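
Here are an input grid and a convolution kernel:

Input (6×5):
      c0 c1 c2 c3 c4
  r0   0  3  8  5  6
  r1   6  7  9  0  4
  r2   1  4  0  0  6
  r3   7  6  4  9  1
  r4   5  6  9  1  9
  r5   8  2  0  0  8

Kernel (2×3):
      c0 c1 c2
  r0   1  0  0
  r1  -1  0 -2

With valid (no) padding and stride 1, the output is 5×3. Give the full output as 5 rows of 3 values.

Output[0,0]: The receptive field on the input at this output position is [0 3 8 / 6 7 9]. Elementwise product with the kernel and sum: 0·1 + 6·-1 + 9·-2.
Output[0,1]: The receptive field on the input at this output position is [3 8 5 / 7 9 0]. Elementwise product with the kernel and sum: 3·1 + 7·-1 + 0·-2.

-24 -4 -9
5 3 -3
-14 -20 -6
-16 -2 -23
-3 4 -7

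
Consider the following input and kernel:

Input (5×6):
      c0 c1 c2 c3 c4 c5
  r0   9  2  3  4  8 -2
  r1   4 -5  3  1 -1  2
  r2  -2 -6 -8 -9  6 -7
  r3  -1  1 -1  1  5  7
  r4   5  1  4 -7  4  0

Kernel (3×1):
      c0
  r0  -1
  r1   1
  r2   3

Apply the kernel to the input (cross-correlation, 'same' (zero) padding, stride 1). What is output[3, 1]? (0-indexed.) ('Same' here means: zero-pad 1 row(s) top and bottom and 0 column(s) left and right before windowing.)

10

The receptive field on the zero-padded input at this output position is [-6 / 1 / 1]. Elementwise product with the kernel and sum: -6·-1 + 1·1 + 1·3.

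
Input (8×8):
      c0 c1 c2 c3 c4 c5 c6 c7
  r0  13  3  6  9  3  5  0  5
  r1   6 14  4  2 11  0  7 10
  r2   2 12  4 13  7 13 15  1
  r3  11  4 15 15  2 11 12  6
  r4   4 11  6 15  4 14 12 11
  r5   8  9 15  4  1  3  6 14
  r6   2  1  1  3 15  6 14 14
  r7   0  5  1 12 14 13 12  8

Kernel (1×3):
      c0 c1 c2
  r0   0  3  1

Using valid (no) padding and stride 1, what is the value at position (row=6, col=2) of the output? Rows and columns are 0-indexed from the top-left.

24

The receptive field on the input at this output position is [1 3 15]. Elementwise product with the kernel and sum: 3·3 + 15·1.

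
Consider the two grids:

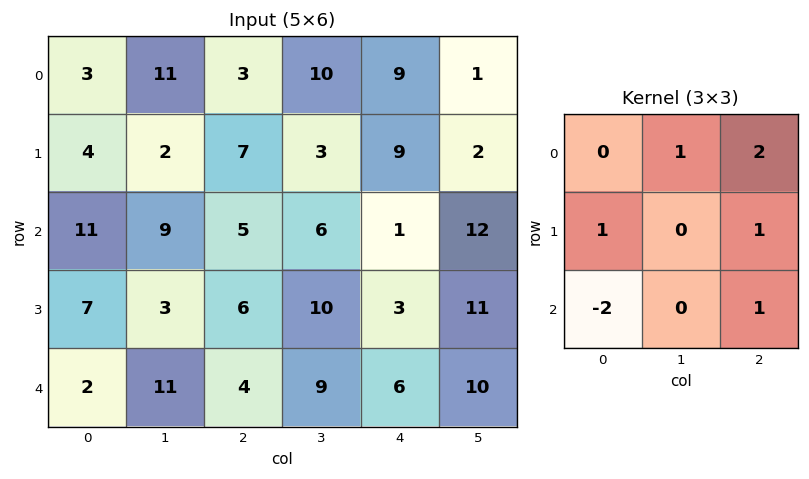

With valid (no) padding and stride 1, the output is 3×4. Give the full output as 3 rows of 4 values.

11 16 35 16
24 32 18 22
32 17 15 38

Output[0,0]: The receptive field on the input at this output position is [3 11 3 / 4 2 7 / 11 9 5]. Elementwise product with the kernel and sum: 11·1 + 3·2 + 4·1 + 7·1 + 11·-2 + 5·1.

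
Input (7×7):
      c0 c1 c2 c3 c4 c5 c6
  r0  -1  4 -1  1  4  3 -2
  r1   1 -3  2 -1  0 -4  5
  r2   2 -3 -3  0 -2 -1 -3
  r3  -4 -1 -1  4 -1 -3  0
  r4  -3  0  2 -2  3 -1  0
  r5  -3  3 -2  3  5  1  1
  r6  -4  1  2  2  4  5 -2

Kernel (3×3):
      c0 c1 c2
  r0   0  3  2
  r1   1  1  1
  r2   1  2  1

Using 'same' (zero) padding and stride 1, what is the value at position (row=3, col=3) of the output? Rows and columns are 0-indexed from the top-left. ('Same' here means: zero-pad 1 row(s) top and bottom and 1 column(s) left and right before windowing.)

The receptive field on the zero-padded input at this output position is [-3 0 -2 / -1 4 -1 / 2 -2 3]. Elementwise product with the kernel and sum: 0·3 + -2·2 + -1·1 + 4·1 + -1·1 + 2·1 + -2·2 + 3·1.

-1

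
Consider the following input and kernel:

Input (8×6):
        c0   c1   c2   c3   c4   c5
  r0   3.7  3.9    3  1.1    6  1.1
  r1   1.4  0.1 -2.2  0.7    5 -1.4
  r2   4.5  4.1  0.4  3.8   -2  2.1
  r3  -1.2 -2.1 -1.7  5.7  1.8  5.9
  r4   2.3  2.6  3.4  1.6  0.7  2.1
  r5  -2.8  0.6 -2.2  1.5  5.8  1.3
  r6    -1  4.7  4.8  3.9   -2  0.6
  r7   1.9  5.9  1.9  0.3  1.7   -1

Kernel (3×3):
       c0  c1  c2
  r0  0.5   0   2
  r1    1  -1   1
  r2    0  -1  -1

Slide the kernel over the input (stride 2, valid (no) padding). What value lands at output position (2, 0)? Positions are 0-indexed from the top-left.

-7.15

The receptive field on the input at this output position is [2.3 2.6 3.4 / -2.8 0.6 -2.2 / -1 4.7 4.8]. Elementwise product with the kernel and sum: 2.3·0.5 + 3.4·2 + -2.8·1 + 0.6·-1 + -2.2·1 + 4.7·-1 + 4.8·-1.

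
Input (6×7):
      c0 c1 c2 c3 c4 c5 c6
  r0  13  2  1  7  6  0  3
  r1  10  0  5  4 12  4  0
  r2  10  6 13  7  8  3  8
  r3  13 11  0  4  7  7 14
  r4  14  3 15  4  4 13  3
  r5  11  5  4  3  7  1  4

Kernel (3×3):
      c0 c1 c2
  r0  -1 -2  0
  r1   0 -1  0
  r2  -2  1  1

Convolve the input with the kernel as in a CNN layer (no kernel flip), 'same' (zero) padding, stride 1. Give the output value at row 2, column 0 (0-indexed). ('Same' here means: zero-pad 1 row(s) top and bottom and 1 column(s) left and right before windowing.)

-6

The receptive field on the zero-padded input at this output position is [0 10 0 / 0 10 6 / 0 13 11]. Elementwise product with the kernel and sum: 0·-1 + 10·-2 + 10·-1 + 0·-2 + 13·1 + 11·1.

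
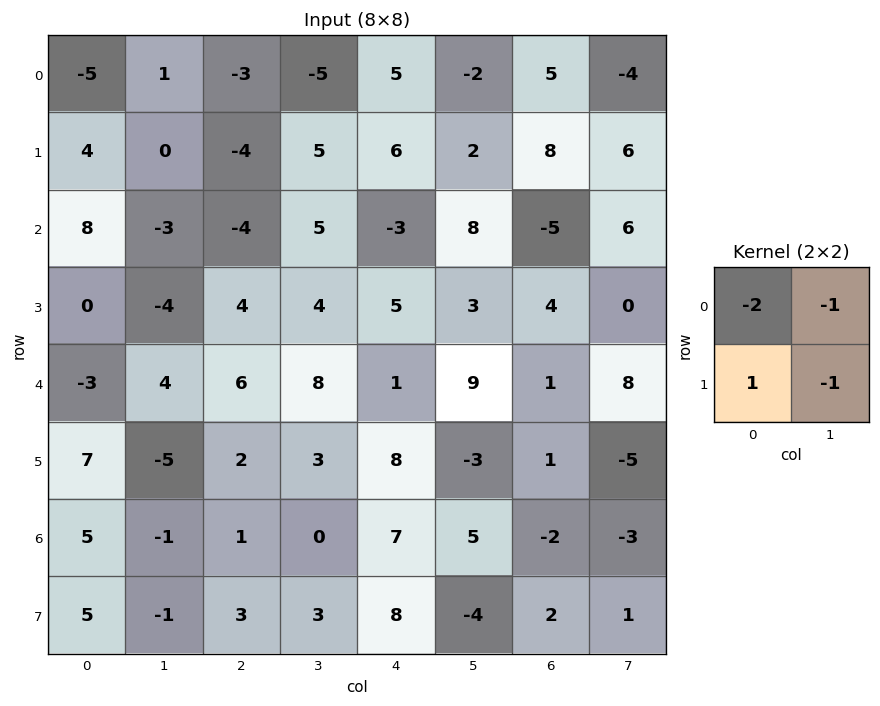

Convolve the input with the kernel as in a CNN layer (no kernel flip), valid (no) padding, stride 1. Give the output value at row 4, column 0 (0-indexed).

14

The receptive field on the input at this output position is [-3 4 / 7 -5]. Elementwise product with the kernel and sum: -3·-2 + 4·-1 + 7·1 + -5·-1.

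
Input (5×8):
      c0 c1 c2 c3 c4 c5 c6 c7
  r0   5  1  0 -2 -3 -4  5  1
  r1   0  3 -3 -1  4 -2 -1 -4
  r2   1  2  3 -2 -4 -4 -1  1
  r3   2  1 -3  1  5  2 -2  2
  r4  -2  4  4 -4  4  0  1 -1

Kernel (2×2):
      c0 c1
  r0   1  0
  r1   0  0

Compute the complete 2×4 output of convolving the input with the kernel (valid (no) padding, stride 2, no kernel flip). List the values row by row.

Output[0,0]: The receptive field on the input at this output position is [5 1 / 0 3]. Elementwise product with the kernel and sum: 5·1.

5 0 -3 5
1 3 -4 -1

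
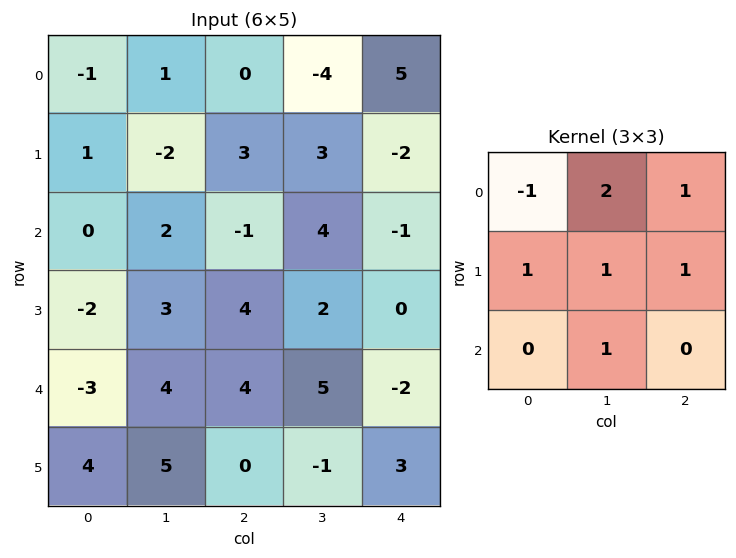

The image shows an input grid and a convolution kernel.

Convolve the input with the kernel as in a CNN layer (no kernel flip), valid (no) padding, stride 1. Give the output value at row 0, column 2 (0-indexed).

The receptive field on the input at this output position is [0 -4 5 / 3 3 -2 / -1 4 -1]. Elementwise product with the kernel and sum: 0·-1 + -4·2 + 5·1 + 3·1 + 3·1 + -2·1 + 4·1.

5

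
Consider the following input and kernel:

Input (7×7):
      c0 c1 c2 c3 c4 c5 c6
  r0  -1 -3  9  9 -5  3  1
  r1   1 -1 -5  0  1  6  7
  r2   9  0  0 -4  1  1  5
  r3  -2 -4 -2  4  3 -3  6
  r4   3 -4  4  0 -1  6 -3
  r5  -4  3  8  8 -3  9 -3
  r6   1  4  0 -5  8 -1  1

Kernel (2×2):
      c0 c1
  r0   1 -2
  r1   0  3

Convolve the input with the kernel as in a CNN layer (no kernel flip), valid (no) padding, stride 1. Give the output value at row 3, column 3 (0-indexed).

-5

The receptive field on the input at this output position is [4 3 / 0 -1]. Elementwise product with the kernel and sum: 4·1 + 3·-2 + -1·3.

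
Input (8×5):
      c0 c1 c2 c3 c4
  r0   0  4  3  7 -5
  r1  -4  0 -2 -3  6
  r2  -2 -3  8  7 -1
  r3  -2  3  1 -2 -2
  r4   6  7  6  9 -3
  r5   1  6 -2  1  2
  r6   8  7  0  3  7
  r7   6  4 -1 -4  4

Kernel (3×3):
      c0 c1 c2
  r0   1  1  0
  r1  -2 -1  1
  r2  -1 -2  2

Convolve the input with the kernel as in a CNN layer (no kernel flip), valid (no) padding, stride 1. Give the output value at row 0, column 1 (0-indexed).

7

The receptive field on the input at this output position is [4 3 7 / 0 -2 -3 / -3 8 7]. Elementwise product with the kernel and sum: 4·1 + 3·1 + 0·-2 + -2·-1 + -3·1 + -3·-1 + 8·-2 + 7·2.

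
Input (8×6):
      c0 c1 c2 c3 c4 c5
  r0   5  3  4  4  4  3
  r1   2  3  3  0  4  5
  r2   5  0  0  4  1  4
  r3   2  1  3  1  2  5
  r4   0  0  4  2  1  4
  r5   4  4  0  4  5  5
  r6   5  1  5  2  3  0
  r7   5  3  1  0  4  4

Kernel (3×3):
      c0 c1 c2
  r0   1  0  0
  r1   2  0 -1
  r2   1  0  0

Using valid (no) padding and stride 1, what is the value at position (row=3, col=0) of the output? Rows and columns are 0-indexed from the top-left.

2

The receptive field on the input at this output position is [2 1 3 / 0 0 4 / 4 4 0]. Elementwise product with the kernel and sum: 2·1 + 0·2 + 4·-1 + 4·1.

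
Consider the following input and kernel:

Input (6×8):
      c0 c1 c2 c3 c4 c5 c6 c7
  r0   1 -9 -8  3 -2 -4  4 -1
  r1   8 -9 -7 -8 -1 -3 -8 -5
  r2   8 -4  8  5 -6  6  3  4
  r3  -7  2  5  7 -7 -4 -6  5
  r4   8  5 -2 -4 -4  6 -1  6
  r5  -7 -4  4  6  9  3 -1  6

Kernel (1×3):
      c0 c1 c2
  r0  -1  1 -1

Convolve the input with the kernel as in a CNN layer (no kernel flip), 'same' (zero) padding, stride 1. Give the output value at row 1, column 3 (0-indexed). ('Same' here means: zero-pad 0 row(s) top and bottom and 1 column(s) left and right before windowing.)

The receptive field on the zero-padded input at this output position is [-7 -8 -1]. Elementwise product with the kernel and sum: -7·-1 + -8·1 + -1·-1.

0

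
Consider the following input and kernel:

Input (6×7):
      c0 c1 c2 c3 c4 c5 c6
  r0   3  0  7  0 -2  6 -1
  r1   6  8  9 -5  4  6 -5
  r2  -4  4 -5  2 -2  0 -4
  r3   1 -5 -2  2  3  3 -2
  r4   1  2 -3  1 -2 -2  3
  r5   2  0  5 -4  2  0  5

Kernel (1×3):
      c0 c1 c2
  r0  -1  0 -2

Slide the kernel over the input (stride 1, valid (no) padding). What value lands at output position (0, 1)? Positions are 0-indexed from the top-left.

The receptive field on the input at this output position is [0 7 0]. Elementwise product with the kernel and sum: 0·-1 + 0·-2.

0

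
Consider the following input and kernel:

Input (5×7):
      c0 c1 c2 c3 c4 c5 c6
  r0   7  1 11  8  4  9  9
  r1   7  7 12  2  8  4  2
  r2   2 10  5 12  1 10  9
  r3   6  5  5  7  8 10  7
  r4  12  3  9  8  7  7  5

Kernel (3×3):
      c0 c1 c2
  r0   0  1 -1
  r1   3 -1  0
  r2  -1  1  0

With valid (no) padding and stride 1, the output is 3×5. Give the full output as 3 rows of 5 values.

12 7 45 -18 29
-10 35 -1 40 -3
9 9 18 3 15

Output[0,0]: The receptive field on the input at this output position is [7 1 11 / 7 7 12 / 2 10 5]. Elementwise product with the kernel and sum: 1·1 + 11·-1 + 7·3 + 7·-1 + 2·-1 + 10·1.
Output[0,1]: The receptive field on the input at this output position is [1 11 8 / 7 12 2 / 10 5 12]. Elementwise product with the kernel and sum: 11·1 + 8·-1 + 7·3 + 12·-1 + 10·-1 + 5·1.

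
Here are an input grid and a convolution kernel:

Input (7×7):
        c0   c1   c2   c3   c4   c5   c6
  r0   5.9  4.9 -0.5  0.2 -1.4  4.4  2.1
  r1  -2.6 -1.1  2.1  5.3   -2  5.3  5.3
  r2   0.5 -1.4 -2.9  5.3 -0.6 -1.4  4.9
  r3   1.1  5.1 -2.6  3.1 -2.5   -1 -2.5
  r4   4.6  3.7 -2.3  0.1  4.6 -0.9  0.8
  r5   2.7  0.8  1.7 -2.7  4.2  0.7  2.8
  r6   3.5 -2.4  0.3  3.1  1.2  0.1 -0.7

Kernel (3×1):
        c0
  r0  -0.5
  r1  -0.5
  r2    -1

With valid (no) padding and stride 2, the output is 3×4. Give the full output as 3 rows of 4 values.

Output[0,0]: The receptive field on the input at this output position is [5.9 / -2.6 / 0.5]. Elementwise product with the kernel and sum: 5.9·-0.5 + -2.6·-0.5 + 0.5·-1.
Output[0,1]: The receptive field on the input at this output position is [-0.5 / 2.1 / -2.9]. Elementwise product with the kernel and sum: -0.5·-0.5 + 2.1·-0.5 + -2.9·-1.

-2.15 2.1 2.3 -8.6
-5.4 5.05 -3.05 -2
-7.15 -0 -5.6 -1.1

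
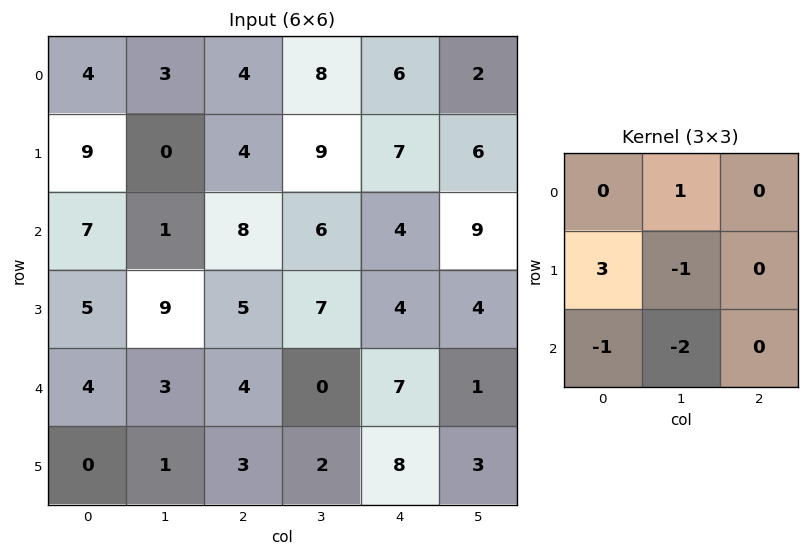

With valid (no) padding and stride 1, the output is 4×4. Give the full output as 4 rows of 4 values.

Output[0,0]: The receptive field on the input at this output position is [4 3 4 / 9 0 4 / 7 1 8]. Elementwise product with the kernel and sum: 3·1 + 9·3 + 0·-1 + 7·-1 + 1·-2.

21 -17 -9 12
-3 -20 8 6
-3 19 10 7
16 3 12 -21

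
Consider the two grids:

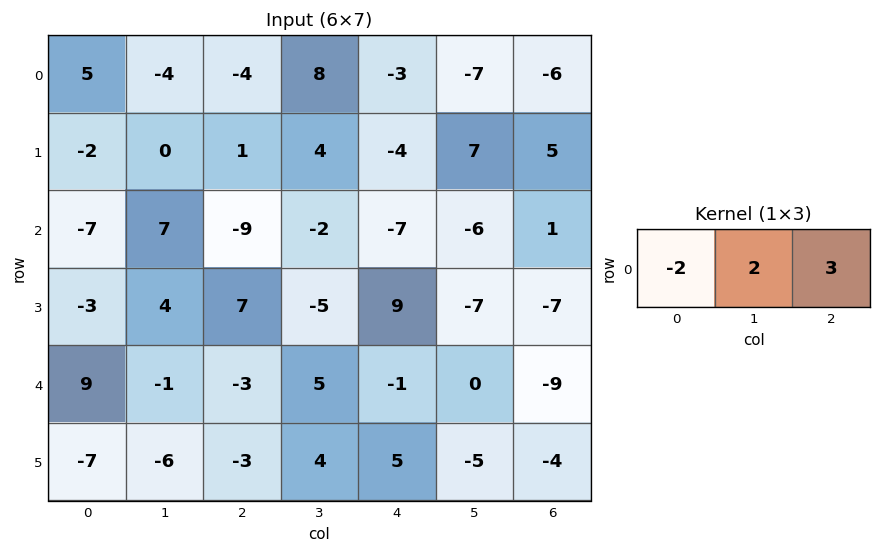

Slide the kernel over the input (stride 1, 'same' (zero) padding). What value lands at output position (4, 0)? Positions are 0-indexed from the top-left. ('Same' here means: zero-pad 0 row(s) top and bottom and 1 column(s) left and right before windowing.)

The receptive field on the zero-padded input at this output position is [0 9 -1]. Elementwise product with the kernel and sum: 0·-2 + 9·2 + -1·3.

15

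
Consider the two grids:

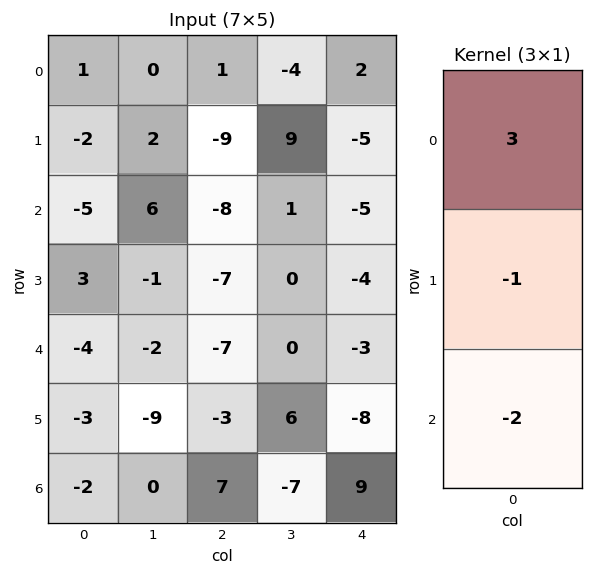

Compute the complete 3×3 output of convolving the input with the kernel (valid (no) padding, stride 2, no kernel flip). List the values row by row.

15 28 21
-10 -3 -5
-5 -32 -19

Output[0,0]: The receptive field on the input at this output position is [1 / -2 / -5]. Elementwise product with the kernel and sum: 1·3 + -2·-1 + -5·-2.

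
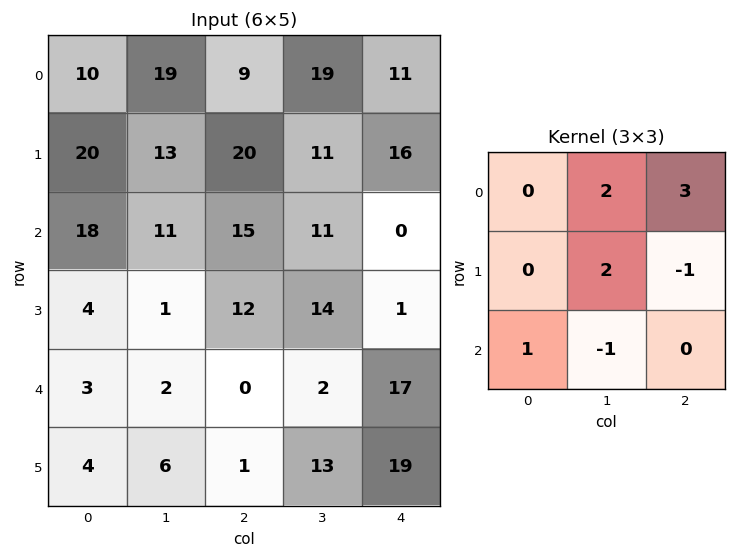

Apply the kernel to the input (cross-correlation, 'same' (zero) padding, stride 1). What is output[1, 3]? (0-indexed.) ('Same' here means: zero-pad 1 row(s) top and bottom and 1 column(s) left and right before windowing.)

The receptive field on the zero-padded input at this output position is [9 19 11 / 20 11 16 / 15 11 0]. Elementwise product with the kernel and sum: 19·2 + 11·3 + 11·2 + 16·-1 + 15·1 + 11·-1.

81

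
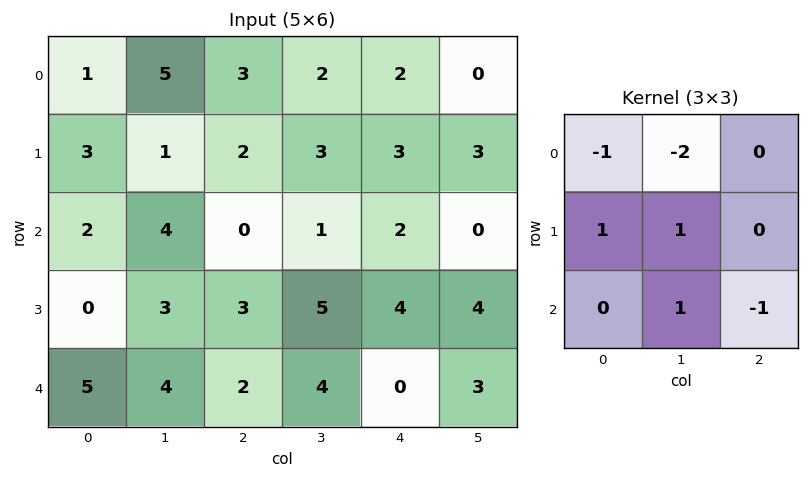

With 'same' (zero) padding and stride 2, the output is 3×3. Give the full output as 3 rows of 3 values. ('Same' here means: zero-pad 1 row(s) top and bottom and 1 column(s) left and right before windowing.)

3 7 4
-7 -3 -6
5 -3 -9

Output[0,0]: The receptive field on the zero-padded input at this output position is [0 0 0 / 0 1 5 / 0 3 1]. Elementwise product with the kernel and sum: 0·-1 + 0·-2 + 0·1 + 1·1 + 3·1 + 1·-1.
Output[0,1]: The receptive field on the zero-padded input at this output position is [0 0 0 / 5 3 2 / 1 2 3]. Elementwise product with the kernel and sum: 0·-1 + 0·-2 + 5·1 + 3·1 + 2·1 + 3·-1.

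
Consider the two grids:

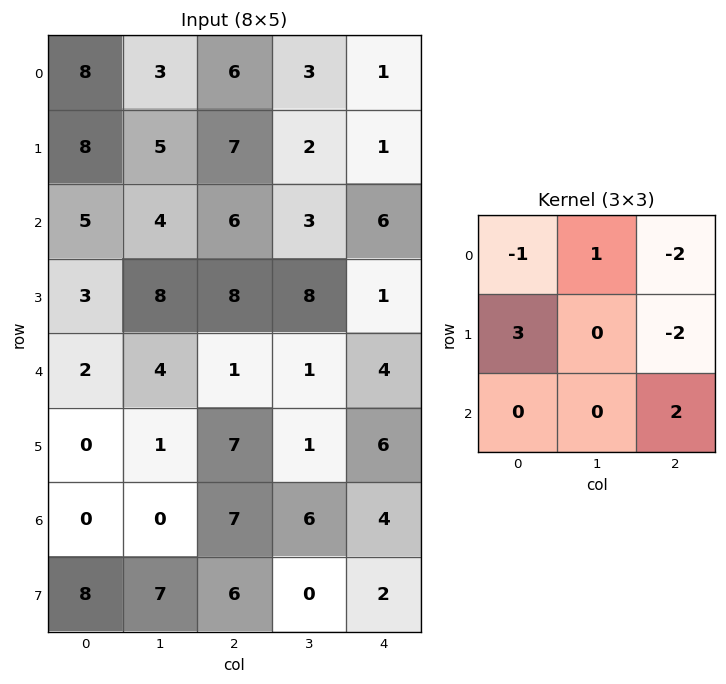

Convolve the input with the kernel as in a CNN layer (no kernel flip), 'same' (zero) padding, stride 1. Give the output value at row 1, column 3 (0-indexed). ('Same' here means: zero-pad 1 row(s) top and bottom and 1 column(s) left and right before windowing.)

The receptive field on the zero-padded input at this output position is [6 3 1 / 7 2 1 / 6 3 6]. Elementwise product with the kernel and sum: 6·-1 + 3·1 + 1·-2 + 7·3 + 1·-2 + 6·2.

26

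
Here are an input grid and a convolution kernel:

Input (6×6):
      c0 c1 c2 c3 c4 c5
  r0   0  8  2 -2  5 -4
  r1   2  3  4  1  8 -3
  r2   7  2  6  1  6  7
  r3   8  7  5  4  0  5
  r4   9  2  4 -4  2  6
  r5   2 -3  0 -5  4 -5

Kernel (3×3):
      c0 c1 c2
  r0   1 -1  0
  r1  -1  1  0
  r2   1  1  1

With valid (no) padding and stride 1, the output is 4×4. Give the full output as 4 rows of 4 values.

8 16 14 14
14 19 7 7
19 -4 6 -5
-7 -4 -8 4

Output[0,0]: The receptive field on the input at this output position is [0 8 2 / 2 3 4 / 7 2 6]. Elementwise product with the kernel and sum: 0·1 + 8·-1 + 2·-1 + 3·1 + 7·1 + 2·1 + 6·1.
Output[0,1]: The receptive field on the input at this output position is [8 2 -2 / 3 4 1 / 2 6 1]. Elementwise product with the kernel and sum: 8·1 + 2·-1 + 3·-1 + 4·1 + 2·1 + 6·1 + 1·1.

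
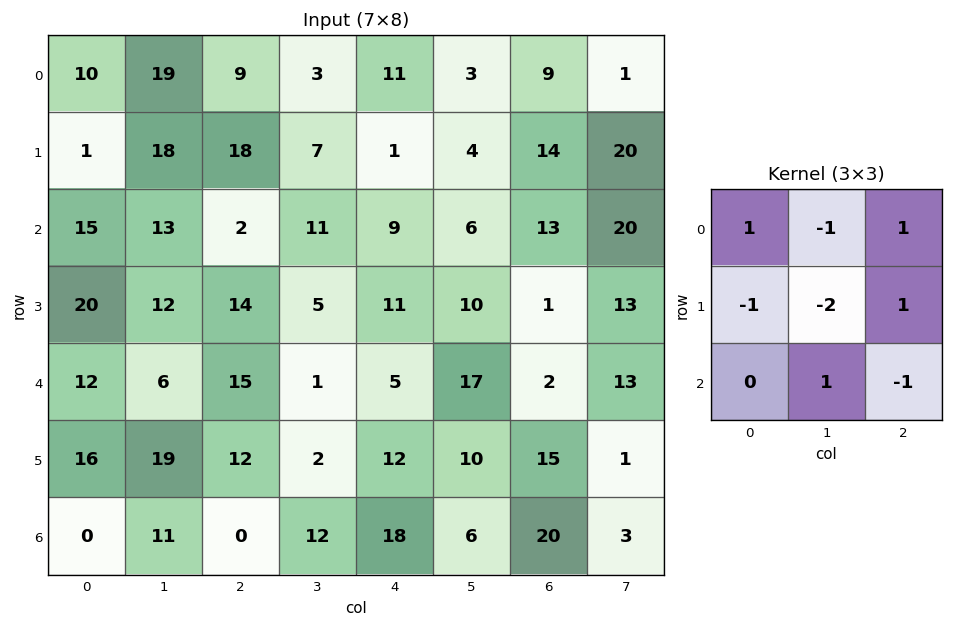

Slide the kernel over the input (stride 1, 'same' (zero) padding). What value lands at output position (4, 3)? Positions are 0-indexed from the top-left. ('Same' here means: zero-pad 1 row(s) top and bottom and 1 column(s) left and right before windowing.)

-2

The receptive field on the zero-padded input at this output position is [14 5 11 / 15 1 5 / 12 2 12]. Elementwise product with the kernel and sum: 14·1 + 5·-1 + 11·1 + 15·-1 + 1·-2 + 5·1 + 2·1 + 12·-1.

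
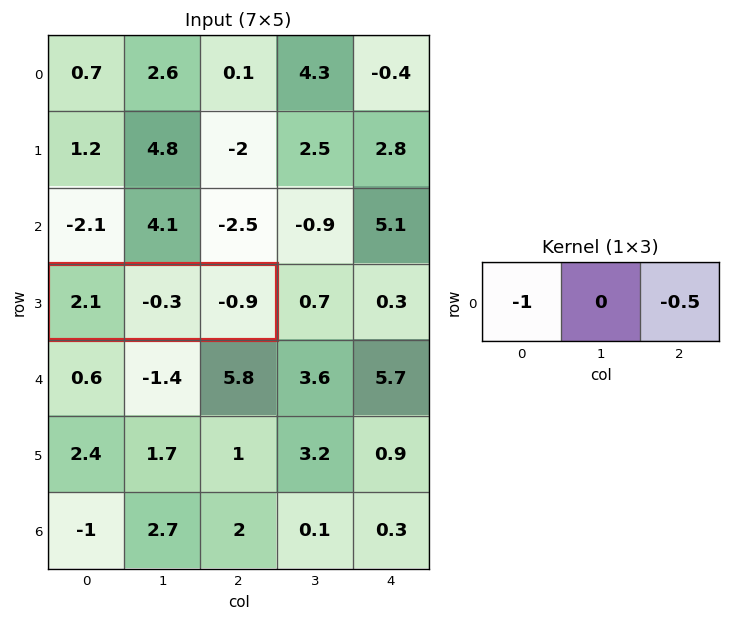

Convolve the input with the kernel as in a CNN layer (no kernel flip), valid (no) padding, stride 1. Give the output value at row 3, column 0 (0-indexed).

-1.65

The receptive field on the input at this output position is [2.1 -0.3 -0.9]. Elementwise product with the kernel and sum: 2.1·-1 + -0.9·-0.5.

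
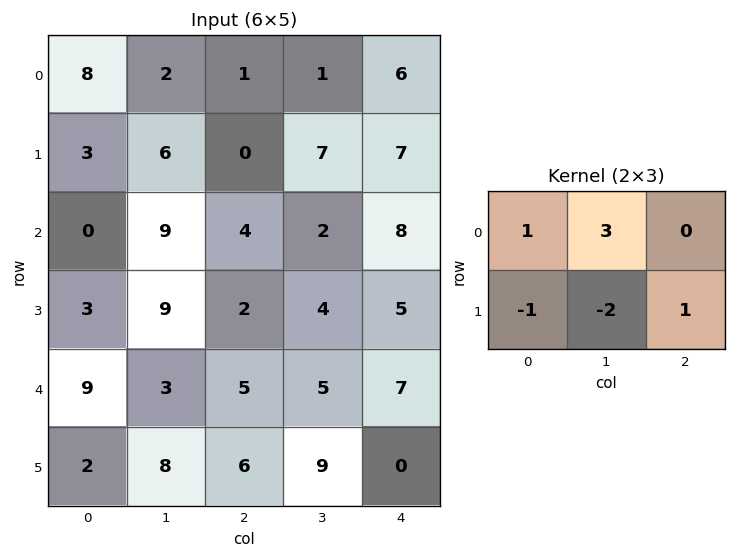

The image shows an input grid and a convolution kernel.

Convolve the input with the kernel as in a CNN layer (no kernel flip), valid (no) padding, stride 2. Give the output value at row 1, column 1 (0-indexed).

5

The receptive field on the input at this output position is [4 2 8 / 2 4 5]. Elementwise product with the kernel and sum: 4·1 + 2·3 + 2·-1 + 4·-2 + 5·1.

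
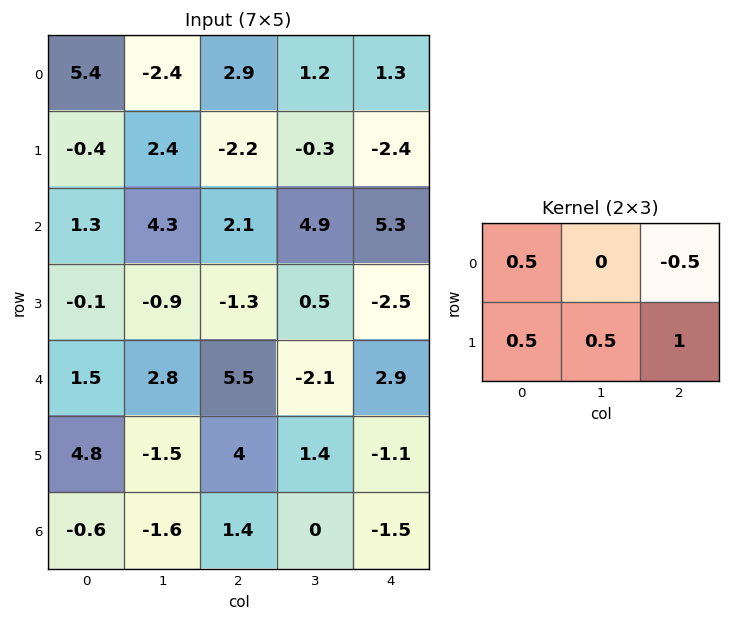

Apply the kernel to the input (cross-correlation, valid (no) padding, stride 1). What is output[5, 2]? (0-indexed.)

The receptive field on the input at this output position is [4 1.4 -1.1 / 1.4 0 -1.5]. Elementwise product with the kernel and sum: 4·0.5 + -1.1·-0.5 + 1.4·0.5 + 0·0.5 + -1.5·1.

1.75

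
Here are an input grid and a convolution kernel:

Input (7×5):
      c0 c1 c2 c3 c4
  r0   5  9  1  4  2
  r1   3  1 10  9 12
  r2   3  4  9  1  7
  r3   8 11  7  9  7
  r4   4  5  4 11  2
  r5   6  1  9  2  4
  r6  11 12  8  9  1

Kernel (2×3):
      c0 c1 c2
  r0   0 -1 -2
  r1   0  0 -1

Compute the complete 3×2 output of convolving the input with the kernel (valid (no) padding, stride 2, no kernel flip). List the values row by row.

Output[0,0]: The receptive field on the input at this output position is [5 9 1 / 3 1 10]. Elementwise product with the kernel and sum: 9·-1 + 1·-2 + 10·-1.

-21 -20
-29 -22
-22 -19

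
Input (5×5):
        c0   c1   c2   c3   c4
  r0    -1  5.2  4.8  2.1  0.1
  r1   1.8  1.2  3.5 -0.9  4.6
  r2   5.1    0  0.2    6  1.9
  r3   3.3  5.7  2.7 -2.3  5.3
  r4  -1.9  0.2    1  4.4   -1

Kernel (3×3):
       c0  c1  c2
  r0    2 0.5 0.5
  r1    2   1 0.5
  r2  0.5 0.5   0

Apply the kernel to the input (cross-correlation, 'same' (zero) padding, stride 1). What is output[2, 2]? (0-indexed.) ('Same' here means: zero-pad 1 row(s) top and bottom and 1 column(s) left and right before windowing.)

The receptive field on the zero-padded input at this output position is [1.2 3.5 -0.9 / 0 0.2 6 / 5.7 2.7 -2.3]. Elementwise product with the kernel and sum: 1.2·2 + 3.5·0.5 + -0.9·0.5 + 0·2 + 0.2·1 + 6·0.5 + 5.7·0.5 + 2.7·0.5.

11.1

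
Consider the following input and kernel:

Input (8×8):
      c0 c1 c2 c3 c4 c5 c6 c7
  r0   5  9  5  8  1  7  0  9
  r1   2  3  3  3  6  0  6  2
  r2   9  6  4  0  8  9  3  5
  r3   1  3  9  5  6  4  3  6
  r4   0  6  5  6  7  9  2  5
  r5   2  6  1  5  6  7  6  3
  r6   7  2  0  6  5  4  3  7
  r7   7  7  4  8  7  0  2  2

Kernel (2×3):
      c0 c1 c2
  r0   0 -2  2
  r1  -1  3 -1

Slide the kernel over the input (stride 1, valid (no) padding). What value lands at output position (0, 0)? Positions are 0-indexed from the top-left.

-4

The receptive field on the input at this output position is [5 9 5 / 2 3 3]. Elementwise product with the kernel and sum: 9·-2 + 5·2 + 2·-1 + 3·3 + 3·-1.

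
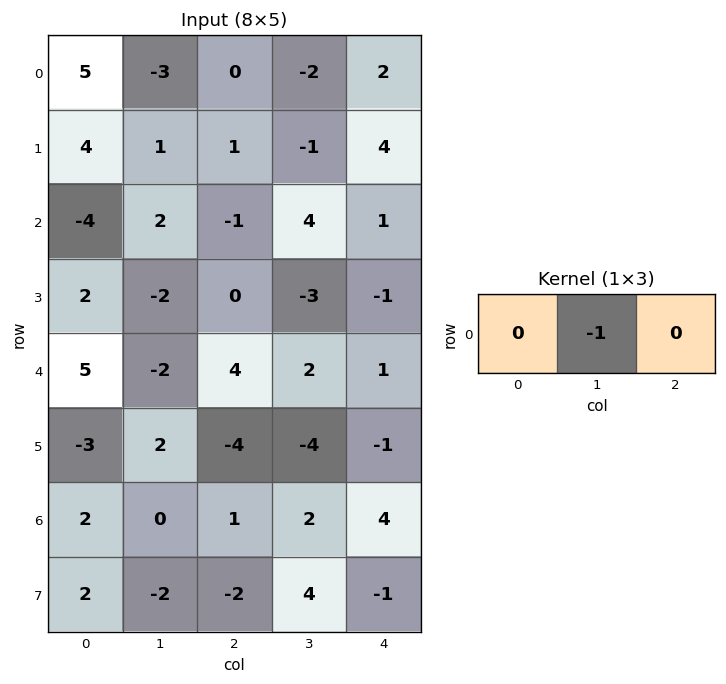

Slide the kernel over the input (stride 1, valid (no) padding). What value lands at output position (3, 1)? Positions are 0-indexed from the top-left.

The receptive field on the input at this output position is [-2 0 -3]. Elementwise product with the kernel and sum: 0·-1.

0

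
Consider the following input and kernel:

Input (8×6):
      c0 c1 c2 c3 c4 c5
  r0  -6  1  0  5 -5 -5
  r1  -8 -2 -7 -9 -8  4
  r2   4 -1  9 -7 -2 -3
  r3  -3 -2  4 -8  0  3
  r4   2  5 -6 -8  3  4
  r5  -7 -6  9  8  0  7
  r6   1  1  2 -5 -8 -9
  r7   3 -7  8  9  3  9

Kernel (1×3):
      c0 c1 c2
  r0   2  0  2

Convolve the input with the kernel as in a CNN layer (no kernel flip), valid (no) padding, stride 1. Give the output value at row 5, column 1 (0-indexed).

4

The receptive field on the input at this output position is [-6 9 8]. Elementwise product with the kernel and sum: -6·2 + 8·2.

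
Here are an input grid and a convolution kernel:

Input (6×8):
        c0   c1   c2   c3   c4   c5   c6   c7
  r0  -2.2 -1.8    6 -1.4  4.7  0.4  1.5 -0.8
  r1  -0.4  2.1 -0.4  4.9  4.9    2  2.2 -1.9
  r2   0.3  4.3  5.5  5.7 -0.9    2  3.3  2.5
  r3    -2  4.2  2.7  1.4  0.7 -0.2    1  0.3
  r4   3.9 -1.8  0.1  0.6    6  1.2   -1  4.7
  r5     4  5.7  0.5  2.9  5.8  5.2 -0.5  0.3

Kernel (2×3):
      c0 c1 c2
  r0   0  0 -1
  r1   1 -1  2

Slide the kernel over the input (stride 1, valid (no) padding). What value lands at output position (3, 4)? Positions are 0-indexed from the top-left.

The receptive field on the input at this output position is [0.7 -0.2 1 / 6 1.2 -1]. Elementwise product with the kernel and sum: 1·-1 + 6·1 + 1.2·-1 + -1·2.

1.8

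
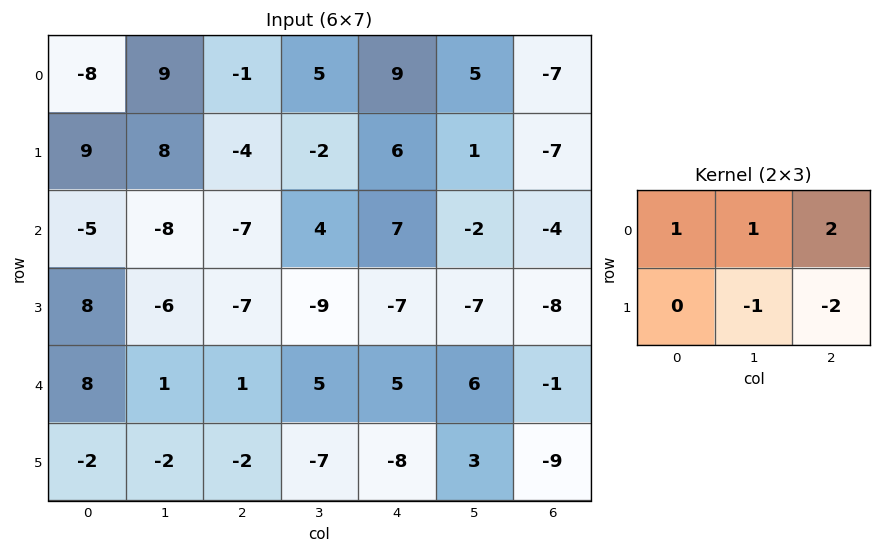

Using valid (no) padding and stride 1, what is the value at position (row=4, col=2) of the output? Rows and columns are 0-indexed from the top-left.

The receptive field on the input at this output position is [1 5 5 / -2 -7 -8]. Elementwise product with the kernel and sum: 1·1 + 5·1 + 5·2 + -7·-1 + -8·-2.

39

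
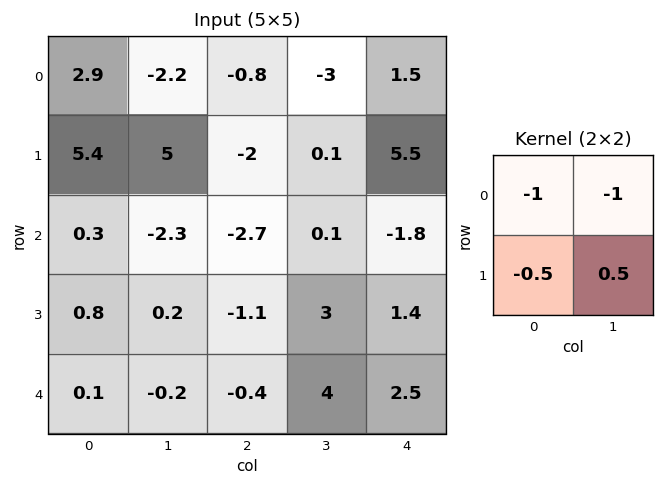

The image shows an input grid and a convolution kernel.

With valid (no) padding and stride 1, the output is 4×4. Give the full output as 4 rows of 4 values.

-0.9 -0.5 4.85 4.2
-11.7 -3.2 3.3 -6.55
1.7 4.35 4.65 0.9
-1.15 0.8 0.3 -5.15

Output[0,0]: The receptive field on the input at this output position is [2.9 -2.2 / 5.4 5]. Elementwise product with the kernel and sum: 2.9·-1 + -2.2·-1 + 5.4·-0.5 + 5·0.5.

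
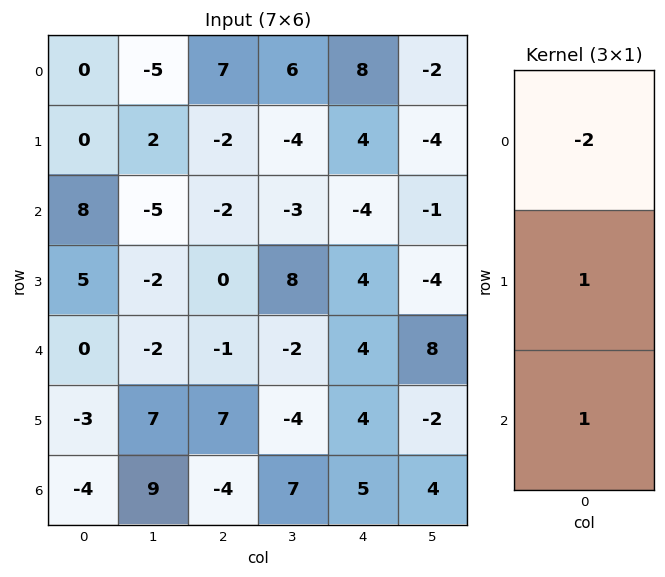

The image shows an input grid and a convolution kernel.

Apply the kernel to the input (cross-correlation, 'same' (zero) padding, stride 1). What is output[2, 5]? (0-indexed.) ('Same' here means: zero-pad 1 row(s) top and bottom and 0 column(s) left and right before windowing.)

The receptive field on the zero-padded input at this output position is [-4 / -1 / -4]. Elementwise product with the kernel and sum: -4·-2 + -1·1 + -4·1.

3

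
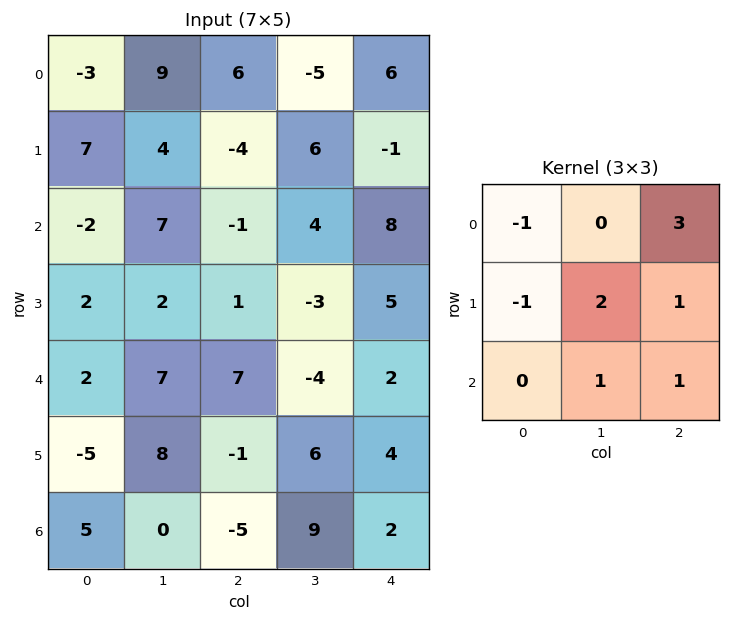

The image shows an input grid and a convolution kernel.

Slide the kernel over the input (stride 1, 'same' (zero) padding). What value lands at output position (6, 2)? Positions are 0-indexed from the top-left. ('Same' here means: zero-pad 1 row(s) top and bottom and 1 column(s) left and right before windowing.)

The receptive field on the zero-padded input at this output position is [8 -1 6 / 0 -5 9 / 0 0 0]. Elementwise product with the kernel and sum: 8·-1 + 6·3 + 0·-1 + -5·2 + 9·1 + 0·1 + 0·1.

9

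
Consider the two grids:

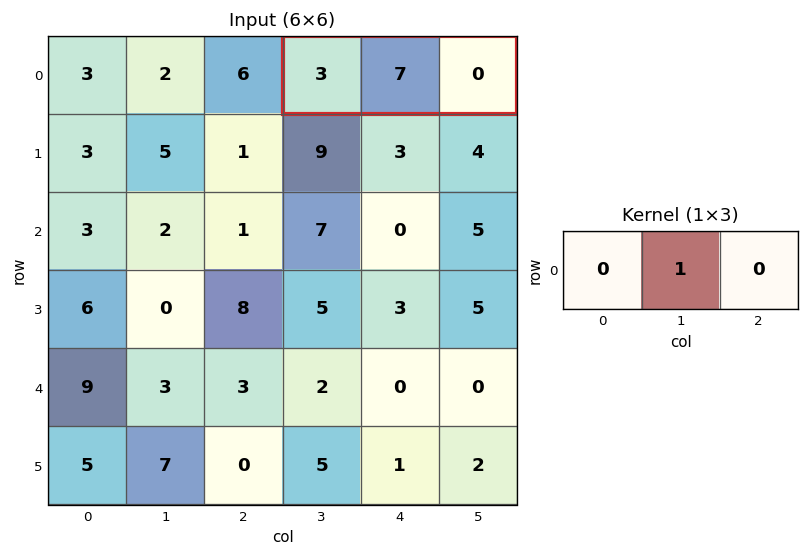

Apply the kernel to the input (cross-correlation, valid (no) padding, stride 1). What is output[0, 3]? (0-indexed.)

The receptive field on the input at this output position is [3 7 0]. Elementwise product with the kernel and sum: 7·1.

7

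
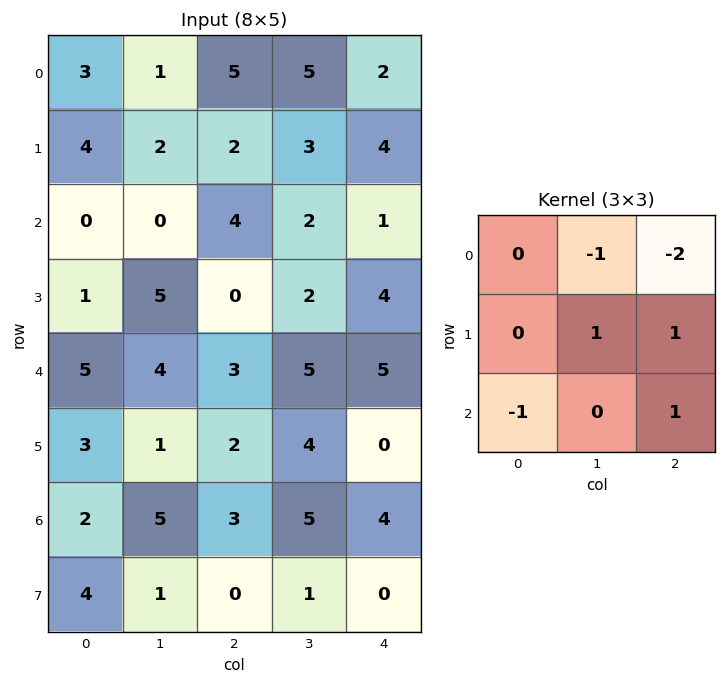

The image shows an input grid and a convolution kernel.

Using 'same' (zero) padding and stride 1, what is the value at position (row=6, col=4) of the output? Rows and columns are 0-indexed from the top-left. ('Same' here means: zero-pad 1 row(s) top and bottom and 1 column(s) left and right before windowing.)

3

The receptive field on the zero-padded input at this output position is [4 0 0 / 5 4 0 / 1 0 0]. Elementwise product with the kernel and sum: 0·-1 + 0·-2 + 4·1 + 0·1 + 1·-1 + 0·1.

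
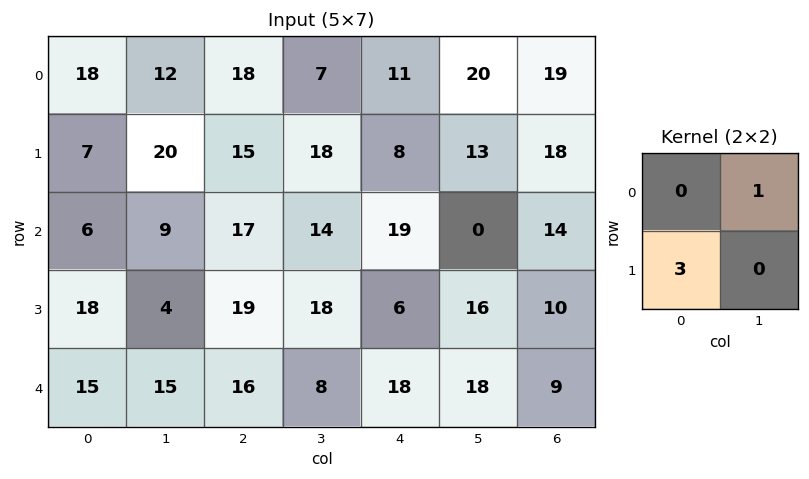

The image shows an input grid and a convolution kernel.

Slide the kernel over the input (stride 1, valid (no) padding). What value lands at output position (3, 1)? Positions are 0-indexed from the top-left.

The receptive field on the input at this output position is [4 19 / 15 16]. Elementwise product with the kernel and sum: 19·1 + 15·3.

64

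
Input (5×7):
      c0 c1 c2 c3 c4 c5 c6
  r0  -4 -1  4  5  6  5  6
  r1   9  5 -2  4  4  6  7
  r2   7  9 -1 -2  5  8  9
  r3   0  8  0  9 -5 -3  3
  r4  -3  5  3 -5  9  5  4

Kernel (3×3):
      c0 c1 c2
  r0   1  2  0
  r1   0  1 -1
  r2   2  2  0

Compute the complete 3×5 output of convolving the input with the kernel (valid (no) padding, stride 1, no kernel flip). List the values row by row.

Output[0,0]: The receptive field on the input at this output position is [-4 -1 4 / 9 5 -2 / 7 9 -1]. Elementwise product with the kernel and sum: -4·1 + -1·2 + 5·1 + -2·-1 + 7·2 + 9·2.
Output[0,1]: The receptive field on the input at this output position is [-1 4 5 / 5 -2 4 / 9 -1 -2]. Elementwise product with the kernel and sum: -1·1 + 4·2 + -2·1 + 4·-1 + 9·2 + -1·2.

33 17 8 21 41
45 18 17 17 -1
37 14 5 14 43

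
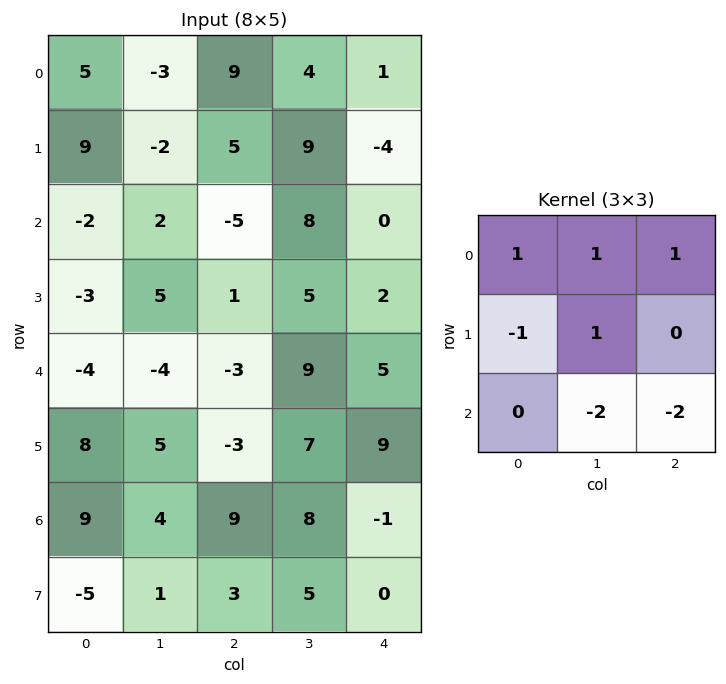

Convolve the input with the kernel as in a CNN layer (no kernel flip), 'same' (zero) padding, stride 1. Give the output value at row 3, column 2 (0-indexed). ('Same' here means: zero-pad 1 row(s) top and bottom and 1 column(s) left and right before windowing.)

-11

The receptive field on the zero-padded input at this output position is [2 -5 8 / 5 1 5 / -4 -3 9]. Elementwise product with the kernel and sum: 2·1 + -5·1 + 8·1 + 5·-1 + 1·1 + -3·-2 + 9·-2.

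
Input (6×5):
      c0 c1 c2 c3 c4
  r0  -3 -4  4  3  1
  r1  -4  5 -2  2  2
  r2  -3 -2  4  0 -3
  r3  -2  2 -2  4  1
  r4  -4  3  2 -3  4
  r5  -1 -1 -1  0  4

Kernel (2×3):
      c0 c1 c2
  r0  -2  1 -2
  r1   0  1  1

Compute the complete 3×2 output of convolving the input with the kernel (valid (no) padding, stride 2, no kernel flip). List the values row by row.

-3 -3
-4 3
5 -11

Output[0,0]: The receptive field on the input at this output position is [-3 -4 4 / -4 5 -2]. Elementwise product with the kernel and sum: -3·-2 + -4·1 + 4·-2 + 5·1 + -2·1.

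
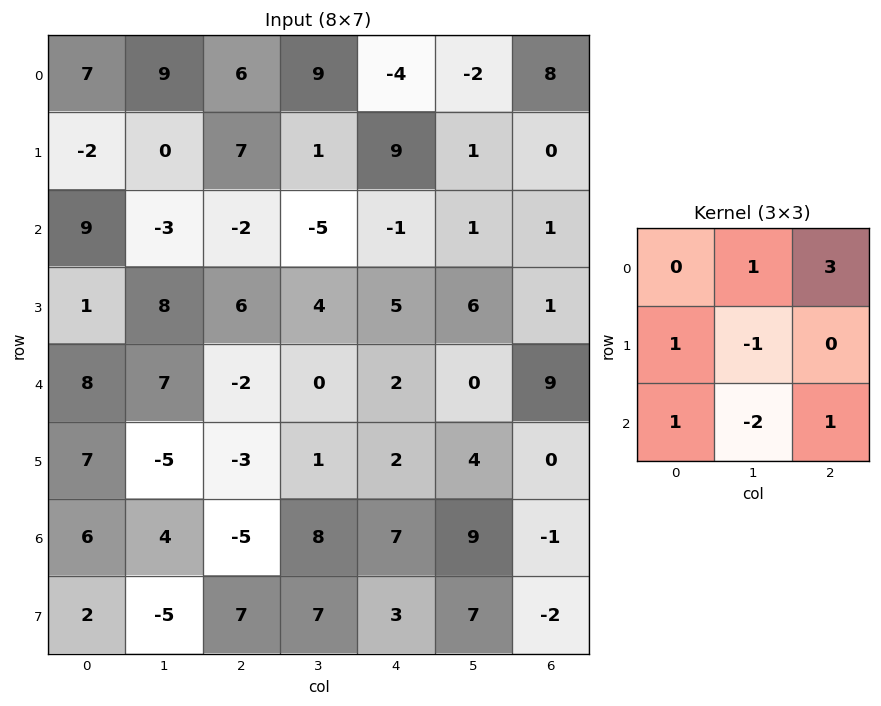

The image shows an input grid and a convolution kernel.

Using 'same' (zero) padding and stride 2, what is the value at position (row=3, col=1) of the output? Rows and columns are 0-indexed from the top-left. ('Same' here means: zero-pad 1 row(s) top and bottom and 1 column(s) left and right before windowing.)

-3

The receptive field on the zero-padded input at this output position is [-5 -3 1 / 4 -5 8 / -5 7 7]. Elementwise product with the kernel and sum: -3·1 + 1·3 + 4·1 + -5·-1 + -5·1 + 7·-2 + 7·1.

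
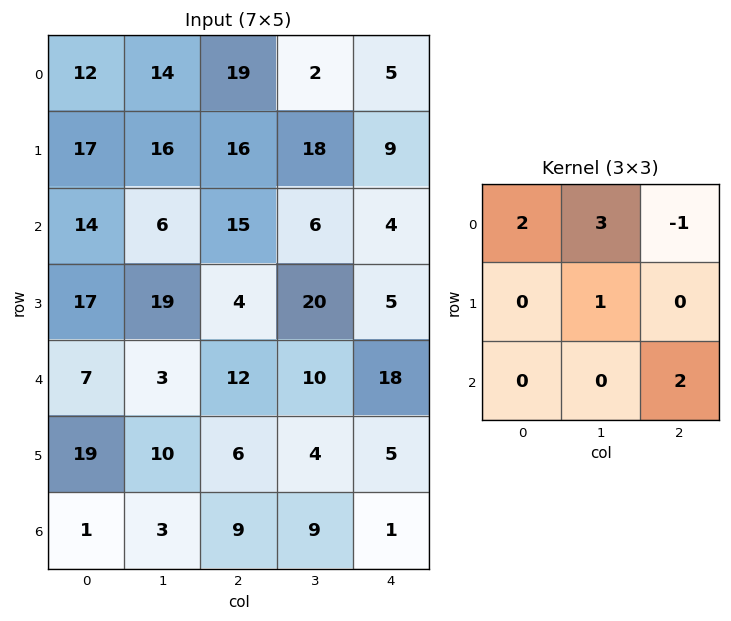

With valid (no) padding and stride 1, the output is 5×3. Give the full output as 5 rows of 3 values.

Output[0,0]: The receptive field on the input at this output position is [12 14 19 / 17 16 16 / 14 6 15]. Elementwise product with the kernel and sum: 12·2 + 14·3 + 19·-1 + 16·1 + 15·2.
Output[0,1]: The receptive field on the input at this output position is [14 19 2 / 16 16 18 / 6 15 6]. Elementwise product with the kernel and sum: 14·2 + 19·3 + 2·-1 + 16·1 + 6·2.

93 111 65
80 117 93
74 75 100
102 50 83
39 56 42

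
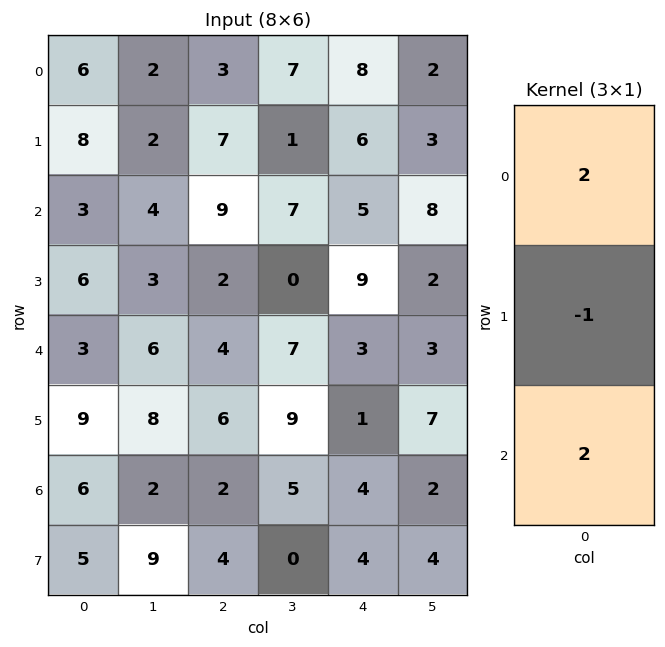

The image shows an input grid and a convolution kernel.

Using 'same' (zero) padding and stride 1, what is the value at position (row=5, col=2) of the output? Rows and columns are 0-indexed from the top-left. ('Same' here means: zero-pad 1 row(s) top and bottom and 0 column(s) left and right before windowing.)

The receptive field on the zero-padded input at this output position is [4 / 6 / 2]. Elementwise product with the kernel and sum: 4·2 + 6·-1 + 2·2.

6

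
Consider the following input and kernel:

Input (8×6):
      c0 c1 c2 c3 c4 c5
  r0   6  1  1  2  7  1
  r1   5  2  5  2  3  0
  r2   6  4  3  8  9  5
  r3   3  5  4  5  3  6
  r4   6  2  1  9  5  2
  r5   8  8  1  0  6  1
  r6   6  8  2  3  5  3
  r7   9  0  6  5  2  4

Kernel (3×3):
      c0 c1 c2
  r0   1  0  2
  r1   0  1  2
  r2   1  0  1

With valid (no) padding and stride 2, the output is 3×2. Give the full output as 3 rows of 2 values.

Output[0,0]: The receptive field on the input at this output position is [6 1 1 / 5 2 5 / 6 4 3]. Elementwise product with the kernel and sum: 6·1 + 1·2 + 2·1 + 5·2 + 6·1 + 3·1.
Output[0,1]: The receptive field on the input at this output position is [1 2 7 / 5 2 3 / 3 8 9]. Elementwise product with the kernel and sum: 1·1 + 7·2 + 2·1 + 3·2 + 3·1 + 9·1.

29 35
32 38
26 30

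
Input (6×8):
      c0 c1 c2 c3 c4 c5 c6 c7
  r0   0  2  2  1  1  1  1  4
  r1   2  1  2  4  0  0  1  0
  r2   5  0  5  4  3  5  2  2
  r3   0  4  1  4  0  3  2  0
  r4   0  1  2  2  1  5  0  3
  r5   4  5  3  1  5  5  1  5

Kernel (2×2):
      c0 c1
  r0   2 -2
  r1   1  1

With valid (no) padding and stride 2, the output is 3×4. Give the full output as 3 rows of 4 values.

-1 8 0 -5
14 7 -1 2
7 4 2 0

Output[0,0]: The receptive field on the input at this output position is [0 2 / 2 1]. Elementwise product with the kernel and sum: 0·2 + 2·-2 + 2·1 + 1·1.
Output[0,1]: The receptive field on the input at this output position is [2 1 / 2 4]. Elementwise product with the kernel and sum: 2·2 + 1·-2 + 2·1 + 4·1.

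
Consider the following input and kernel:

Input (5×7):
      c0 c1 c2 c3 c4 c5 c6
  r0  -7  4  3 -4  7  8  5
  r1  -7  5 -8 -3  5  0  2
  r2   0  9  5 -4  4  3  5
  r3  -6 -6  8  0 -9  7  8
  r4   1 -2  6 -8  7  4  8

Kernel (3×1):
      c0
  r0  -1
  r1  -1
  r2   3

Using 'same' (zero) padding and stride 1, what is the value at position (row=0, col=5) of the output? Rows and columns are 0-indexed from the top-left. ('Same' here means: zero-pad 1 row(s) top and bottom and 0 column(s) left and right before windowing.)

The receptive field on the zero-padded input at this output position is [0 / 8 / 0]. Elementwise product with the kernel and sum: 0·-1 + 8·-1 + 0·3.

-8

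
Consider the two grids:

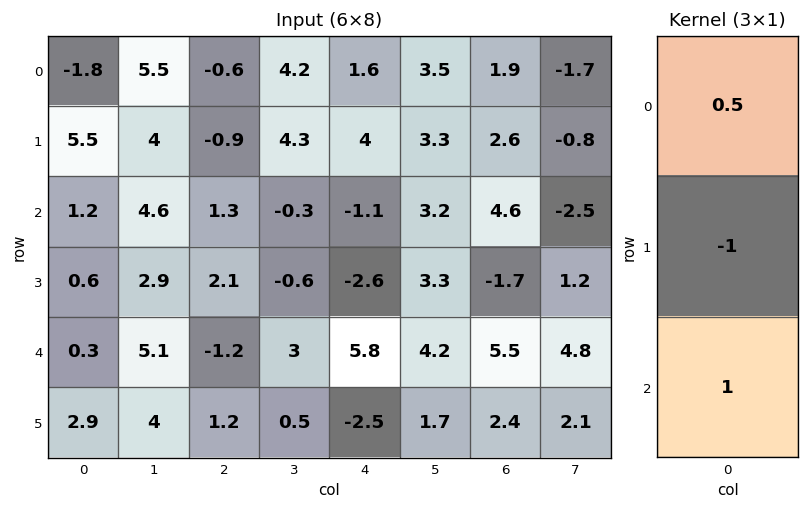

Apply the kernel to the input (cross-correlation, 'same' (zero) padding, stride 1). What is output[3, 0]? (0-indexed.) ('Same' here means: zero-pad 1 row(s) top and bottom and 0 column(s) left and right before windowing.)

The receptive field on the zero-padded input at this output position is [1.2 / 0.6 / 0.3]. Elementwise product with the kernel and sum: 1.2·0.5 + 0.6·-1 + 0.3·1.

0.3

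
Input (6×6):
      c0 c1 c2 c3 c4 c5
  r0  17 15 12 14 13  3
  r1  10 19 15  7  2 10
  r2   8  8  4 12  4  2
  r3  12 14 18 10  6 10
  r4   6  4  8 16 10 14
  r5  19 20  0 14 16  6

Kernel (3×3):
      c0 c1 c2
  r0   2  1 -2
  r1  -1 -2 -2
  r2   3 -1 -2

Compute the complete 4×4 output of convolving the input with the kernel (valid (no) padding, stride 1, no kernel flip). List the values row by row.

Output[0,0]: The receptive field on the input at this output position is [17 15 12 / 10 19 15 / 8 8 4]. Elementwise product with the kernel and sum: 17·2 + 15·1 + 12·-2 + 10·-1 + 19·-2 + 15·-2 + 8·3 + 8·-1 + 4·-2.

-45 -53 -29 32
-37 3 29 -24
-62 -102 -50 -8
9 6 -72 -44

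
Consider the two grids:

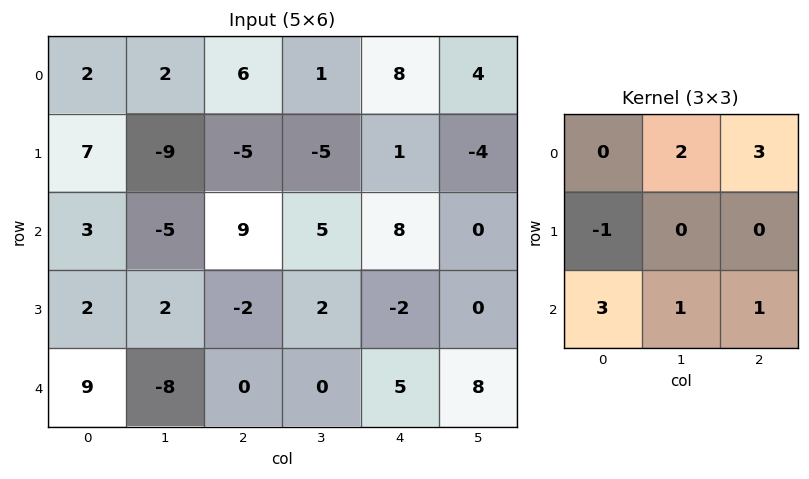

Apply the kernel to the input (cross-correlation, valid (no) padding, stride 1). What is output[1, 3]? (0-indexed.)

-11

The receptive field on the input at this output position is [-5 1 -4 / 5 8 0 / 2 -2 0]. Elementwise product with the kernel and sum: 1·2 + -4·3 + 5·-1 + 2·3 + -2·1 + 0·1.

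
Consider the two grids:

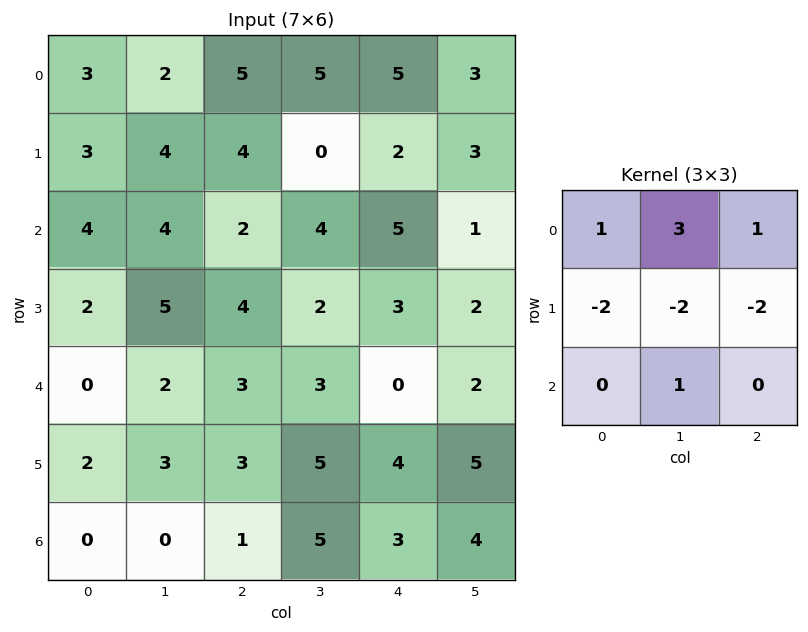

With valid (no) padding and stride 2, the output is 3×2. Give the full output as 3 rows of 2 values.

-4 17
-2 4
-7 -7

Output[0,0]: The receptive field on the input at this output position is [3 2 5 / 3 4 4 / 4 4 2]. Elementwise product with the kernel and sum: 3·1 + 2·3 + 5·1 + 3·-2 + 4·-2 + 4·-2 + 4·1.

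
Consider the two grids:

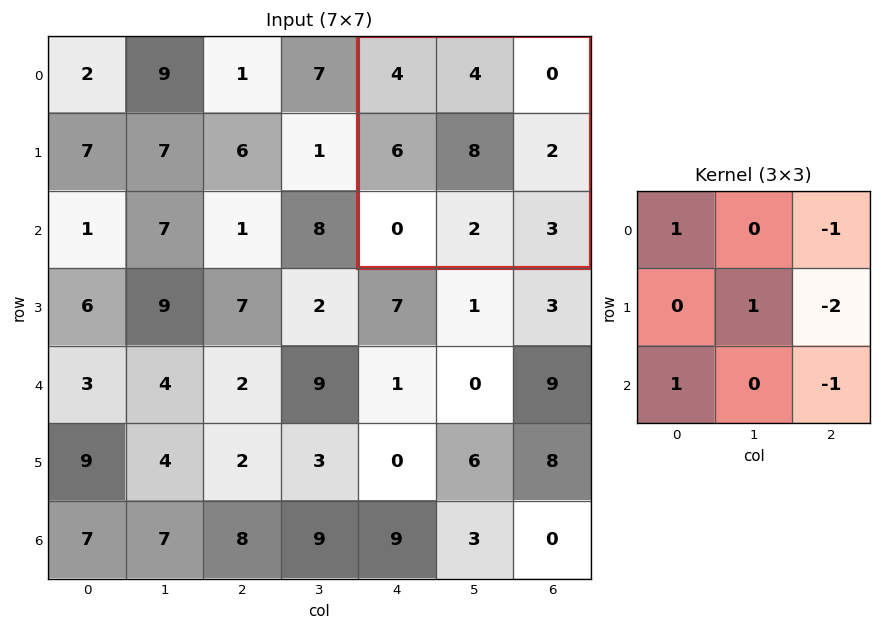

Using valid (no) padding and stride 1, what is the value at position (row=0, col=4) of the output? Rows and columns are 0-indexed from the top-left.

5

The receptive field on the input at this output position is [4 4 0 / 6 8 2 / 0 2 3]. Elementwise product with the kernel and sum: 4·1 + 0·-1 + 8·1 + 2·-2 + 0·1 + 3·-1.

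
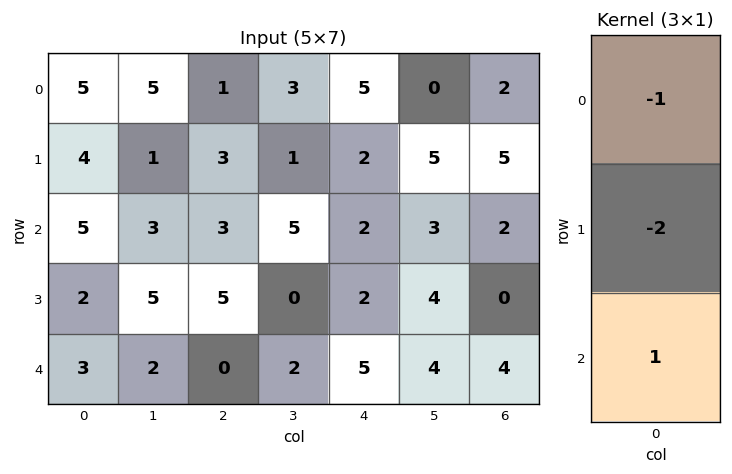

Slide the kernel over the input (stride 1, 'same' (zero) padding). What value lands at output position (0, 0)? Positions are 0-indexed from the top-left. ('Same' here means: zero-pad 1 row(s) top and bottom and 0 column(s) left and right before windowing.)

The receptive field on the zero-padded input at this output position is [0 / 5 / 4]. Elementwise product with the kernel and sum: 0·-1 + 5·-2 + 4·1.

-6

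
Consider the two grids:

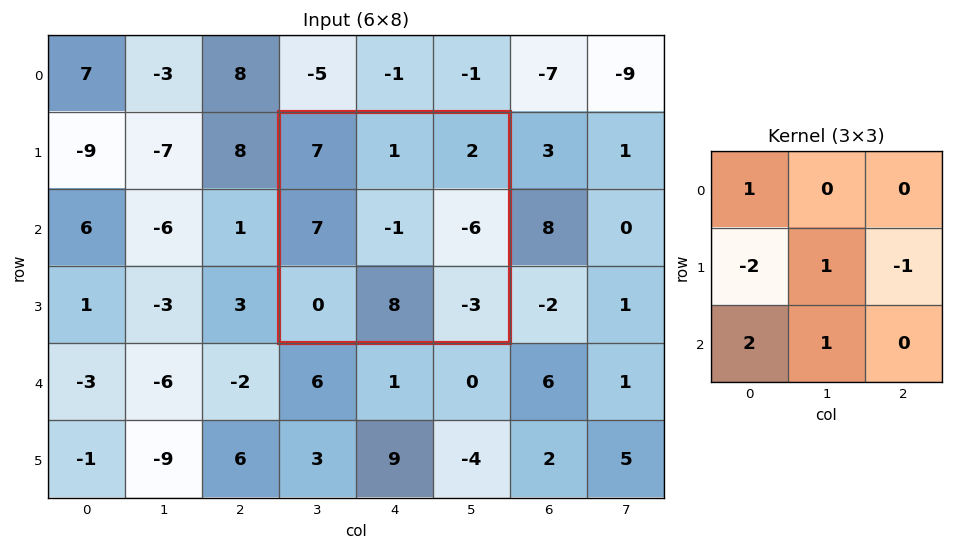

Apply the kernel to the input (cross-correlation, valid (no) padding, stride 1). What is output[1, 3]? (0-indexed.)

6

The receptive field on the input at this output position is [7 1 2 / 7 -1 -6 / 0 8 -3]. Elementwise product with the kernel and sum: 7·1 + 7·-2 + -1·1 + -6·-1 + 0·2 + 8·1.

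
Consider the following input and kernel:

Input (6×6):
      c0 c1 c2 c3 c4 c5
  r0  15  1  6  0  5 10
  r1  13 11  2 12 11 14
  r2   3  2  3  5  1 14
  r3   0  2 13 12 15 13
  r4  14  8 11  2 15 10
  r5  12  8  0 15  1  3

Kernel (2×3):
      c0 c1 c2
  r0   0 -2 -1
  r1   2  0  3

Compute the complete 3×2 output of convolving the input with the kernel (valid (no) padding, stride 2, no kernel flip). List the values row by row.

24 32
32 60
-3 -16

Output[0,0]: The receptive field on the input at this output position is [15 1 6 / 13 11 2]. Elementwise product with the kernel and sum: 1·-2 + 6·-1 + 13·2 + 2·3.
Output[0,1]: The receptive field on the input at this output position is [6 0 5 / 2 12 11]. Elementwise product with the kernel and sum: 0·-2 + 5·-1 + 2·2 + 11·3.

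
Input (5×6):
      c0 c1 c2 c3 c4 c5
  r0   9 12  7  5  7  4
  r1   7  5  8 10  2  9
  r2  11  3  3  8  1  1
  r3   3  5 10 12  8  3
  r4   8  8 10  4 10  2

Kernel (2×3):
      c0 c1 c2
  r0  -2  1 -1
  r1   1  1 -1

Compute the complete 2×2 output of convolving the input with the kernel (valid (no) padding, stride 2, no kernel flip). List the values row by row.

-9 0
-24 15

Output[0,0]: The receptive field on the input at this output position is [9 12 7 / 7 5 8]. Elementwise product with the kernel and sum: 9·-2 + 12·1 + 7·-1 + 7·1 + 5·1 + 8·-1.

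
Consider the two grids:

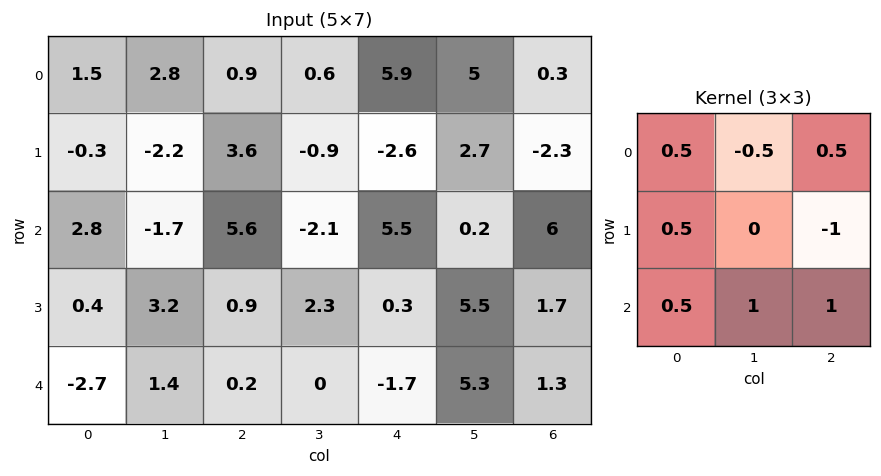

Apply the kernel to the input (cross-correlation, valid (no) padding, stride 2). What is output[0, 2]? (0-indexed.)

The receptive field on the input at this output position is [5.9 5 0.3 / -2.6 2.7 -2.3 / 5.5 0.2 6]. Elementwise product with the kernel and sum: 5.9·0.5 + 5·-0.5 + 0.3·0.5 + -2.6·0.5 + -2.3·-1 + 5.5·0.5 + 0.2·1 + 6·1.

10.55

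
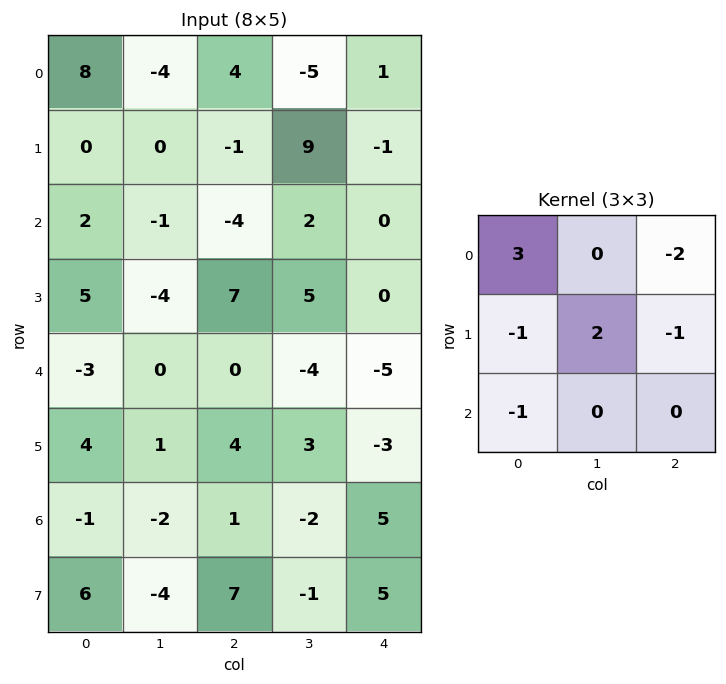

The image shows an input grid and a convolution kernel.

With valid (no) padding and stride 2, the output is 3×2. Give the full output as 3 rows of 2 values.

Output[0,0]: The receptive field on the input at this output position is [8 -4 4 / 0 0 -1 / 2 -1 -4]. Elementwise product with the kernel and sum: 8·3 + 4·-2 + 0·-1 + 0·2 + -1·-1 + 2·-1.

15 34
-3 -9
-14 14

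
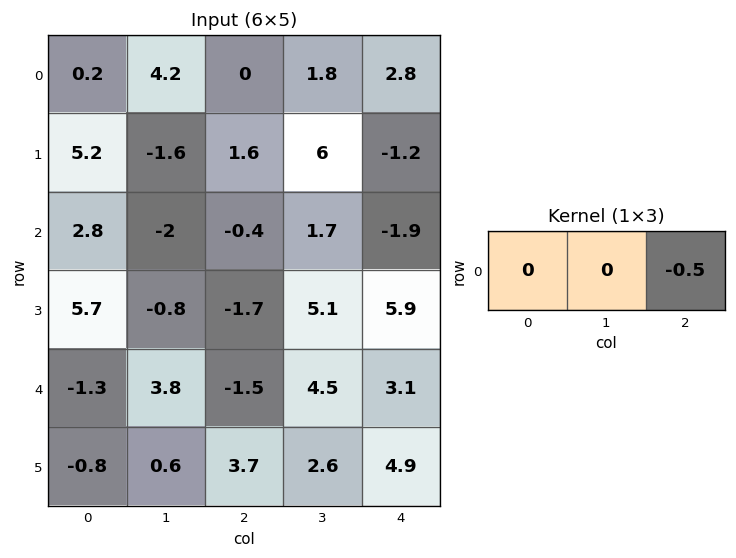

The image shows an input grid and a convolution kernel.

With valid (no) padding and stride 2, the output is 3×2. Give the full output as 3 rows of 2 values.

0 -1.4
0.2 0.95
0.75 -1.55

Output[0,0]: The receptive field on the input at this output position is [0.2 4.2 0]. Elementwise product with the kernel and sum: 0·-0.5.
Output[0,1]: The receptive field on the input at this output position is [0 1.8 2.8]. Elementwise product with the kernel and sum: 2.8·-0.5.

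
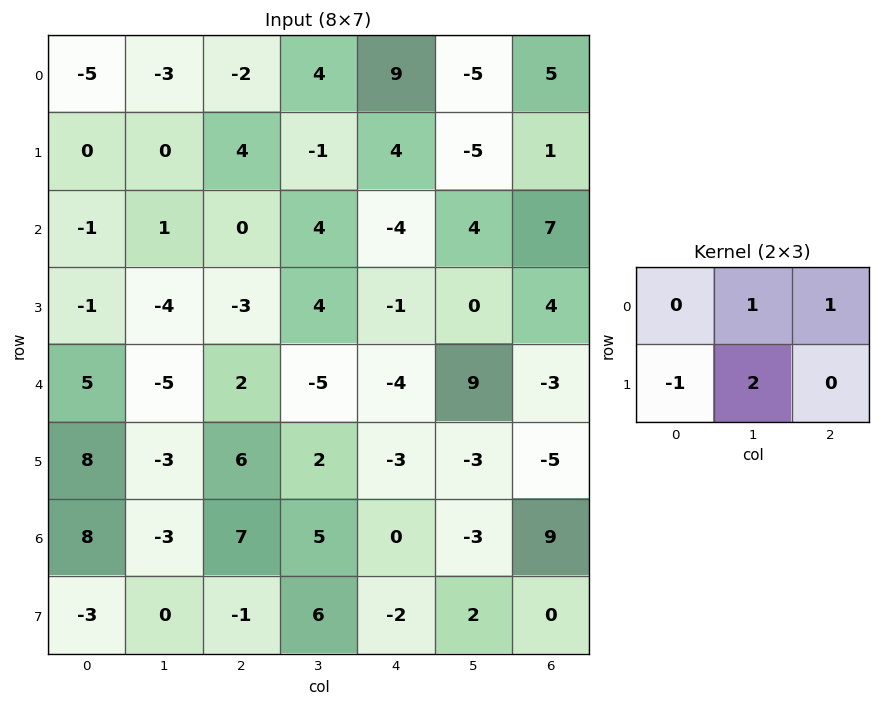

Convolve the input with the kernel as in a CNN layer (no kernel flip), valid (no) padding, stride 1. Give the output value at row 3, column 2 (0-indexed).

-9

The receptive field on the input at this output position is [-3 4 -1 / 2 -5 -4]. Elementwise product with the kernel and sum: 4·1 + -1·1 + 2·-1 + -5·2.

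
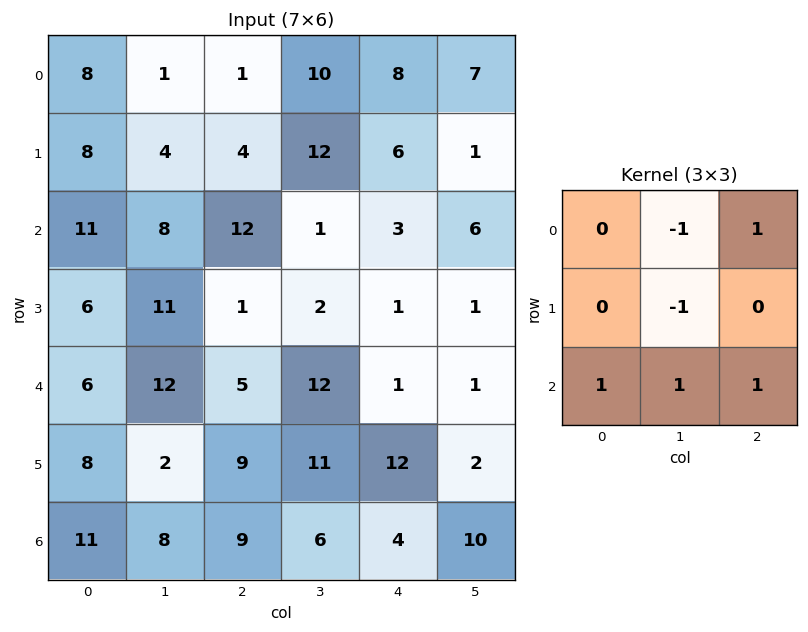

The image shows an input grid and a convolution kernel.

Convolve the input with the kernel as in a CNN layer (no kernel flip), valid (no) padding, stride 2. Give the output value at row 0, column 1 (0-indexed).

2

The receptive field on the input at this output position is [1 10 8 / 4 12 6 / 12 1 3]. Elementwise product with the kernel and sum: 10·-1 + 8·1 + 12·-1 + 12·1 + 1·1 + 3·1.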